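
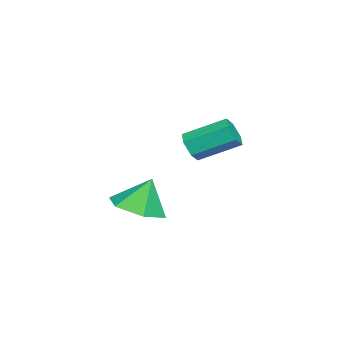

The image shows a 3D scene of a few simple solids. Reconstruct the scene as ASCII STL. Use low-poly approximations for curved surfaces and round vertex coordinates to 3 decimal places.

solid 
facet normal 0.164 -0.328 -0.930
outer loop
vertex 4.757 -4.419 -1.108
vertex 3.973 -3.936 -1.416
vertex 4.841 -3.503 -1.416
endloop
endfacet
facet normal 0.727 0.158 0.669
outer loop
vertex 4.757 -4.419 -1.108
vertex 4.841 -3.503 -1.416
vertex 3.767 -3.524 -0.244
endloop
endfacet
facet normal 0.164 -0.328 -0.930
outer loop
vertex 4.841 -3.503 -1.416
vertex 3.973 -3.936 -1.416
vertex 4.058 -3.02 -1.724
endloop
endfacet
facet normal 0.381 0.850 0.364
outer loop
vertex 4.841 -3.503 -1.416
vertex 4.058 -3.02 -1.724
vertex 3.767 -3.524 -0.244
endloop
endfacet
facet normal 0.164 -0.328 -0.930
outer loop
vertex 4.058 -3.02 -1.724
vertex 3.973 -3.936 -1.416
vertex 3.19 -3.454 -1.724
endloop
endfacet
facet normal -0.437 0.874 0.212
outer loop
vertex 4.058 -3.02 -1.724
vertex 3.19 -3.454 -1.724
vertex 3.767 -3.524 -0.244
endloop
endfacet
facet normal 0.165 -0.327 -0.931
outer loop
vertex 3.19 -3.454 -1.724
vertex 3.973 -3.936 -1.416
vertex 3.106 -4.37 -1.417
endloop
endfacet
facet normal -0.909 0.205 0.364
outer loop
vertex 3.19 -3.454 -1.724
vertex 3.106 -4.37 -1.417
vertex 3.767 -3.524 -0.244
endloop
endfacet
facet normal 0.165 -0.327 -0.931
outer loop
vertex 3.106 -4.37 -1.417
vertex 3.973 -3.936 -1.416
vertex 3.889 -4.852 -1.109
endloop
endfacet
facet normal -0.563 -0.487 0.668
outer loop
vertex 3.106 -4.37 -1.417
vertex 3.889 -4.852 -1.109
vertex 3.767 -3.524 -0.244
endloop
endfacet
facet normal 0.164 -0.327 -0.931
outer loop
vertex 3.889 -4.852 -1.109
vertex 3.973 -3.936 -1.416
vertex 4.757 -4.419 -1.108
endloop
endfacet
facet normal 0.254 -0.511 0.821
outer loop
vertex 3.889 -4.852 -1.109
vertex 4.757 -4.419 -1.108
vertex 3.767 -3.524 -0.244
endloop
endfacet
facet normal 0.151 -0.881 -0.449
outer loop
vertex 0.864 -3.262 0.366
vertex 0.4 -3.155 0.001
vertex 0.952 -2.98 -0.157
endloop
endfacet
facet normal 0.978 0.065 0.199
outer loop
vertex 0.864 -3.262 0.366
vertex 0.952 -2.98 -0.157
vertex 0.624 -1.853 1.084
endloop
endfacet
facet normal 0.978 0.065 0.200
outer loop
vertex 0.624 -1.853 1.084
vertex 0.952 -2.98 -0.157
vertex 0.712 -1.571 0.562
endloop
endfacet
facet normal -0.149 0.880 0.450
outer loop
vertex 0.624 -1.853 1.084
vertex 0.712 -1.571 0.562
vertex 0.16 -1.745 0.719
endloop
endfacet
facet normal 0.151 -0.881 -0.449
outer loop
vertex 0.952 -2.98 -0.157
vertex 0.4 -3.155 0.001
vertex 0.488 -2.873 -0.522
endloop
endfacet
facet normal 0.616 0.439 -0.654
outer loop
vertex 0.952 -2.98 -0.157
vertex 0.488 -2.873 -0.522
vertex 0.712 -1.571 0.562
endloop
endfacet
facet normal 0.616 0.439 -0.654
outer loop
vertex 0.712 -1.571 0.562
vertex 0.488 -2.873 -0.522
vertex 0.248 -1.464 0.197
endloop
endfacet
facet normal -0.150 0.881 0.449
outer loop
vertex 0.712 -1.571 0.562
vertex 0.248 -1.464 0.197
vertex 0.16 -1.745 0.719
endloop
endfacet
facet normal 0.149 -0.881 -0.450
outer loop
vertex 0.488 -2.873 -0.522
vertex 0.4 -3.155 0.001
vertex -0.064 -3.047 -0.364
endloop
endfacet
facet normal -0.362 0.374 -0.854
outer loop
vertex 0.488 -2.873 -0.522
vertex -0.064 -3.047 -0.364
vertex 0.248 -1.464 0.197
endloop
endfacet
facet normal -0.361 0.374 -0.854
outer loop
vertex 0.248 -1.464 0.197
vertex -0.064 -3.047 -0.364
vertex -0.304 -1.638 0.354
endloop
endfacet
facet normal -0.150 0.881 0.449
outer loop
vertex 0.248 -1.464 0.197
vertex -0.304 -1.638 0.354
vertex 0.16 -1.745 0.719
endloop
endfacet
facet normal 0.149 -0.880 -0.450
outer loop
vertex -0.064 -3.047 -0.364
vertex 0.4 -3.155 0.001
vertex -0.152 -3.329 0.158
endloop
endfacet
facet normal -0.978 -0.065 -0.200
outer loop
vertex -0.064 -3.047 -0.364
vertex -0.152 -3.329 0.158
vertex -0.304 -1.638 0.354
endloop
endfacet
facet normal -0.978 -0.065 -0.199
outer loop
vertex -0.304 -1.638 0.354
vertex -0.152 -3.329 0.158
vertex -0.392 -1.92 0.877
endloop
endfacet
facet normal -0.151 0.881 0.449
outer loop
vertex -0.304 -1.638 0.354
vertex -0.392 -1.92 0.877
vertex 0.16 -1.745 0.719
endloop
endfacet
facet normal 0.150 -0.881 -0.449
outer loop
vertex -0.152 -3.329 0.158
vertex 0.4 -3.155 0.001
vertex 0.312 -3.436 0.523
endloop
endfacet
facet normal -0.616 -0.439 0.654
outer loop
vertex -0.152 -3.329 0.158
vertex 0.312 -3.436 0.523
vertex -0.392 -1.92 0.877
endloop
endfacet
facet normal -0.616 -0.439 0.654
outer loop
vertex -0.392 -1.92 0.877
vertex 0.312 -3.436 0.523
vertex 0.072 -2.027 1.242
endloop
endfacet
facet normal -0.151 0.881 0.449
outer loop
vertex -0.392 -1.92 0.877
vertex 0.072 -2.027 1.242
vertex 0.16 -1.745 0.719
endloop
endfacet
facet normal 0.150 -0.881 -0.449
outer loop
vertex 0.312 -3.436 0.523
vertex 0.4 -3.155 0.001
vertex 0.864 -3.262 0.366
endloop
endfacet
facet normal 0.361 -0.374 0.854
outer loop
vertex 0.312 -3.436 0.523
vertex 0.864 -3.262 0.366
vertex 0.072 -2.027 1.242
endloop
endfacet
facet normal 0.362 -0.373 0.854
outer loop
vertex 0.072 -2.027 1.242
vertex 0.864 -3.262 0.366
vertex 0.624 -1.853 1.084
endloop
endfacet
facet normal -0.149 0.881 0.450
outer loop
vertex 0.072 -2.027 1.242
vertex 0.624 -1.853 1.084
vertex 0.16 -1.745 0.719
endloop
endfacet

endsolid


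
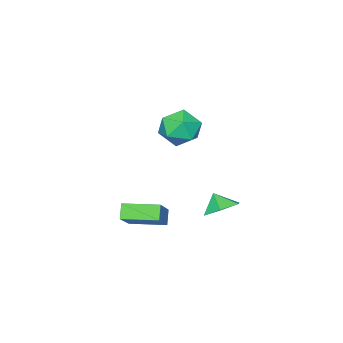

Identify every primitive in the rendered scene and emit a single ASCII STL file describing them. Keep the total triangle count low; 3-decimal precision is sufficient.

solid 
facet normal 0.086 0.604 -0.792
outer loop
vertex -1.852 0.731 -3.772
vertex -2.613 0.176 -4.278
vertex -2.878 1.014 -3.668
endloop
endfacet
facet normal 0.148 0.178 0.973
outer loop
vertex -1.852 0.731 -3.772
vertex -2.878 1.014 -3.668
vertex -2.707 -0.476 -3.422
endloop
endfacet
facet normal 0.087 0.604 -0.792
outer loop
vertex -2.878 1.014 -3.668
vertex -2.613 0.176 -4.278
vertex -3.64 0.459 -4.175
endloop
endfacet
facet normal -0.586 0.066 0.808
outer loop
vertex -2.878 1.014 -3.668
vertex -3.64 0.459 -4.175
vertex -2.707 -0.476 -3.422
endloop
endfacet
facet normal 0.087 0.603 -0.793
outer loop
vertex -3.64 0.459 -4.175
vertex -2.613 0.176 -4.278
vertex -3.375 -0.379 -4.784
endloop
endfacet
facet normal -0.789 -0.505 0.351
outer loop
vertex -3.64 0.459 -4.175
vertex -3.375 -0.379 -4.784
vertex -2.707 -0.476 -3.422
endloop
endfacet
facet normal 0.086 0.604 -0.792
outer loop
vertex -3.375 -0.379 -4.784
vertex -2.613 0.176 -4.278
vertex -2.348 -0.662 -4.888
endloop
endfacet
facet normal -0.260 -0.964 0.059
outer loop
vertex -3.375 -0.379 -4.784
vertex -2.348 -0.662 -4.888
vertex -2.707 -0.476 -3.422
endloop
endfacet
facet normal 0.087 0.604 -0.792
outer loop
vertex -2.348 -0.662 -4.888
vertex -2.613 0.176 -4.278
vertex -1.586 -0.107 -4.381
endloop
endfacet
facet normal 0.472 -0.853 0.224
outer loop
vertex -2.348 -0.662 -4.888
vertex -1.586 -0.107 -4.381
vertex -2.707 -0.476 -3.422
endloop
endfacet
facet normal 0.087 0.604 -0.793
outer loop
vertex -1.586 -0.107 -4.381
vertex -2.613 0.176 -4.278
vertex -1.852 0.731 -3.772
endloop
endfacet
facet normal 0.676 -0.281 0.682
outer loop
vertex -1.586 -0.107 -4.381
vertex -1.852 0.731 -3.772
vertex -2.707 -0.476 -3.422
endloop
endfacet
facet normal -0.888 0.448 -0.105
outer loop
vertex -0.978 -0.034 1.482
vertex -1.443 -0.766 2.295
vertex -0.962 0.266 2.632
endloop
endfacet
facet normal -0.356 0.906 -0.231
outer loop
vertex -0.978 -0.034 1.482
vertex -0.962 0.266 2.632
vertex -0.008 0.467 1.952
endloop
endfacet
facet normal 0.039 0.643 -0.765
outer loop
vertex -0.978 -0.034 1.482
vertex -0.008 0.467 1.952
vertex 0.1 -0.442 1.194
endloop
endfacet
facet normal -0.250 0.022 -0.968
outer loop
vertex -0.978 -0.034 1.482
vertex 0.1 -0.442 1.194
vertex -0.786 -1.204 1.406
endloop
endfacet
facet normal -0.823 -0.099 -0.560
outer loop
vertex -0.978 -0.034 1.482
vertex -0.786 -1.204 1.406
vertex -1.443 -0.766 2.295
endloop
endfacet
facet normal 0.054 0.934 0.352
outer loop
vertex -0.008 0.467 1.952
vertex -0.962 0.266 2.632
vertex 0.126 0.044 3.054
endloop
endfacet
facet normal -0.807 0.194 0.558
outer loop
vertex -0.962 0.266 2.632
vertex -1.443 -0.766 2.295
vertex -0.76 -0.718 3.266
endloop
endfacet
facet normal -0.702 -0.689 -0.179
outer loop
vertex -1.443 -0.766 2.295
vertex -0.786 -1.204 1.406
vertex -0.652 -1.627 2.508
endloop
endfacet
facet normal 0.225 -0.495 -0.839
outer loop
vertex -0.786 -1.204 1.406
vertex 0.1 -0.442 1.194
vertex 0.302 -1.426 1.828
endloop
endfacet
facet normal 0.692 0.509 -0.512
outer loop
vertex 0.1 -0.442 1.194
vertex -0.008 0.467 1.952
vertex 0.783 -0.394 2.165
endloop
endfacet
facet normal 0.250 -0.022 0.968
outer loop
vertex 0.318 -1.126 2.978
vertex 0.126 0.044 3.054
vertex -0.76 -0.718 3.266
endloop
endfacet
facet normal -0.039 -0.643 0.765
outer loop
vertex 0.318 -1.126 2.978
vertex -0.76 -0.718 3.266
vertex -0.652 -1.627 2.508
endloop
endfacet
facet normal 0.356 -0.906 0.231
outer loop
vertex 0.318 -1.126 2.978
vertex -0.652 -1.627 2.508
vertex 0.302 -1.426 1.828
endloop
endfacet
facet normal 0.888 -0.448 0.105
outer loop
vertex 0.318 -1.126 2.978
vertex 0.302 -1.426 1.828
vertex 0.783 -0.394 2.165
endloop
endfacet
facet normal 0.823 0.099 0.560
outer loop
vertex 0.318 -1.126 2.978
vertex 0.783 -0.394 2.165
vertex 0.126 0.044 3.054
endloop
endfacet
facet normal -0.225 0.495 0.839
outer loop
vertex -0.76 -0.718 3.266
vertex 0.126 0.044 3.054
vertex -0.962 0.266 2.632
endloop
endfacet
facet normal -0.692 -0.509 0.512
outer loop
vertex -0.652 -1.627 2.508
vertex -0.76 -0.718 3.266
vertex -1.443 -0.766 2.295
endloop
endfacet
facet normal -0.054 -0.934 -0.352
outer loop
vertex 0.302 -1.426 1.828
vertex -0.652 -1.627 2.508
vertex -0.786 -1.204 1.406
endloop
endfacet
facet normal 0.807 -0.194 -0.558
outer loop
vertex 0.783 -0.394 2.165
vertex 0.302 -1.426 1.828
vertex 0.1 -0.442 1.194
endloop
endfacet
facet normal 0.702 0.689 0.179
outer loop
vertex 0.126 0.044 3.054
vertex 0.783 -0.394 2.165
vertex -0.008 0.467 1.952
endloop
endfacet
facet normal -0.518 -0.377 0.768
outer loop
vertex 1.922 -2.38 -2.816
vertex 0.902 -0.735 -2.697
vertex 0.466 -3.184 -4.194
endloop
endfacet
facet normal 0.527 -0.848 -0.062
outer loop
vertex 0.958 -2.825 -4.923
vertex 1.922 -2.38 -2.816
vertex 0.466 -3.184 -4.194
endloop
endfacet
facet normal -0.518 -0.377 0.768
outer loop
vertex 0.466 -3.184 -4.194
vertex 0.902 -0.735 -2.697
vertex -0.555 -1.538 -4.075
endloop
endfacet
facet normal -0.674 -0.372 -0.638
outer loop
vertex -0.555 -1.538 -4.075
vertex 0.958 -2.825 -4.923
vertex 0.466 -3.184 -4.194
endloop
endfacet
facet normal 0.674 0.372 0.638
outer loop
vertex 1.922 -2.38 -2.816
vertex 1.394 -0.376 -3.426
vertex 0.902 -0.735 -2.697
endloop
endfacet
facet normal 0.526 -0.849 -0.061
outer loop
vertex 2.415 -2.022 -3.545
vertex 1.922 -2.38 -2.816
vertex 0.958 -2.825 -4.923
endloop
endfacet
facet normal 0.674 0.372 0.638
outer loop
vertex 2.415 -2.022 -3.545
vertex 1.394 -0.376 -3.426
vertex 1.922 -2.38 -2.816
endloop
endfacet
facet normal -0.526 0.848 0.062
outer loop
vertex 0.902 -0.735 -2.697
vertex 1.394 -0.376 -3.426
vertex -0.555 -1.538 -4.075
endloop
endfacet
facet normal -0.674 -0.372 -0.638
outer loop
vertex -0.062 -1.18 -4.804
vertex 0.958 -2.825 -4.923
vertex -0.555 -1.538 -4.075
endloop
endfacet
facet normal -0.526 0.848 0.061
outer loop
vertex -0.555 -1.538 -4.075
vertex 1.394 -0.376 -3.426
vertex -0.062 -1.18 -4.804
endloop
endfacet
facet normal 0.518 0.377 -0.768
outer loop
vertex -0.062 -1.18 -4.804
vertex 2.415 -2.022 -3.545
vertex 0.958 -2.825 -4.923
endloop
endfacet
facet normal 0.518 0.377 -0.768
outer loop
vertex 1.394 -0.376 -3.426
vertex 2.415 -2.022 -3.545
vertex -0.062 -1.18 -4.804
endloop
endfacet

endsolid


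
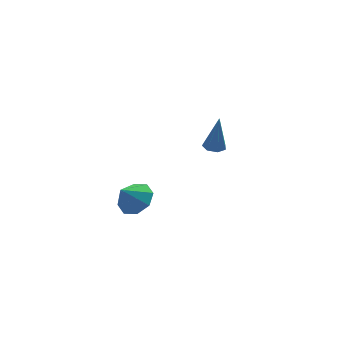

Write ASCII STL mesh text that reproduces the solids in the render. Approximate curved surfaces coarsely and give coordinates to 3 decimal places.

solid 
facet normal -0.114 0.010 -0.993
outer loop
vertex 4.053 3.224 -1.538
vertex 3.477 3.111 -1.473
vertex 3.749 3.634 -1.499
endloop
endfacet
facet normal 0.799 0.575 0.176
outer loop
vertex 4.053 3.224 -1.538
vertex 3.749 3.634 -1.499
vertex 3.703 3.089 0.493
endloop
endfacet
facet normal -0.115 0.010 -0.993
outer loop
vertex 3.749 3.634 -1.499
vertex 3.477 3.111 -1.473
vertex 3.24 3.65 -1.44
endloop
endfacet
facet normal 0.061 0.962 0.265
outer loop
vertex 3.749 3.634 -1.499
vertex 3.24 3.65 -1.44
vertex 3.703 3.089 0.493
endloop
endfacet
facet normal -0.113 0.011 -0.994
outer loop
vertex 3.24 3.65 -1.44
vertex 3.477 3.111 -1.473
vertex 2.91 3.26 -1.407
endloop
endfacet
facet normal -0.701 0.622 0.349
outer loop
vertex 3.24 3.65 -1.44
vertex 2.91 3.26 -1.407
vertex 3.703 3.089 0.493
endloop
endfacet
facet normal -0.113 0.012 -0.994
outer loop
vertex 2.91 3.26 -1.407
vertex 3.477 3.111 -1.473
vertex 3.007 2.758 -1.424
endloop
endfacet
facet normal -0.912 -0.189 0.364
outer loop
vertex 2.91 3.26 -1.407
vertex 3.007 2.758 -1.424
vertex 3.703 3.089 0.493
endloop
endfacet
facet normal -0.113 0.012 -0.994
outer loop
vertex 3.007 2.758 -1.424
vertex 3.477 3.111 -1.473
vertex 3.458 2.521 -1.478
endloop
endfacet
facet normal -0.416 -0.859 0.299
outer loop
vertex 3.007 2.758 -1.424
vertex 3.458 2.521 -1.478
vertex 3.703 3.089 0.493
endloop
endfacet
facet normal -0.114 0.012 -0.993
outer loop
vertex 3.458 2.521 -1.478
vertex 3.477 3.111 -1.473
vertex 3.923 2.729 -1.529
endloop
endfacet
facet normal 0.418 -0.885 0.203
outer loop
vertex 3.458 2.521 -1.478
vertex 3.923 2.729 -1.529
vertex 3.703 3.089 0.493
endloop
endfacet
facet normal -0.114 0.012 -0.993
outer loop
vertex 3.923 2.729 -1.529
vertex 3.477 3.111 -1.473
vertex 4.053 3.224 -1.538
endloop
endfacet
facet normal 0.957 -0.249 0.148
outer loop
vertex 3.923 2.729 -1.529
vertex 4.053 3.224 -1.538
vertex 3.703 3.089 0.493
endloop
endfacet
facet normal 0.598 0.207 -0.775
outer loop
vertex -1.317 -3.437 0.932
vertex -2.039 -3.115 0.461
vertex -1.42 -2.749 1.036
endloop
endfacet
facet normal 0.302 -0.098 0.948
outer loop
vertex -1.317 -3.437 0.932
vertex -1.42 -2.749 1.036
vertex -2.761 -3.365 1.399
endloop
endfacet
facet normal 0.598 0.207 -0.775
outer loop
vertex -1.42 -2.749 1.036
vertex -2.039 -3.115 0.461
vertex -1.886 -2.275 0.803
endloop
endfacet
facet normal 0.027 0.463 0.886
outer loop
vertex -1.42 -2.749 1.036
vertex -1.886 -2.275 0.803
vertex -2.761 -3.365 1.399
endloop
endfacet
facet normal 0.598 0.207 -0.775
outer loop
vertex -1.886 -2.275 0.803
vertex -2.039 -3.115 0.461
vertex -2.441 -2.293 0.37
endloop
endfacet
facet normal -0.464 0.682 0.566
outer loop
vertex -1.886 -2.275 0.803
vertex -2.441 -2.293 0.37
vertex -2.761 -3.365 1.399
endloop
endfacet
facet normal 0.597 0.206 -0.775
outer loop
vertex -2.441 -2.293 0.37
vertex -2.039 -3.115 0.461
vertex -2.76 -2.793 -0.009
endloop
endfacet
facet normal -0.885 0.432 0.175
outer loop
vertex -2.441 -2.293 0.37
vertex -2.76 -2.793 -0.009
vertex -2.761 -3.365 1.399
endloop
endfacet
facet normal 0.597 0.207 -0.775
outer loop
vertex -2.76 -2.793 -0.009
vertex -2.039 -3.115 0.461
vertex -2.657 -3.481 -0.113
endloop
endfacet
facet normal -0.989 -0.139 -0.057
outer loop
vertex -2.76 -2.793 -0.009
vertex -2.657 -3.481 -0.113
vertex -2.761 -3.365 1.399
endloop
endfacet
facet normal 0.597 0.206 -0.775
outer loop
vertex -2.657 -3.481 -0.113
vertex -2.039 -3.115 0.461
vertex -2.191 -3.955 0.12
endloop
endfacet
facet normal -0.714 -0.700 0.005
outer loop
vertex -2.657 -3.481 -0.113
vertex -2.191 -3.955 0.12
vertex -2.761 -3.365 1.399
endloop
endfacet
facet normal 0.597 0.207 -0.775
outer loop
vertex -2.191 -3.955 0.12
vertex -2.039 -3.115 0.461
vertex -1.636 -3.937 0.552
endloop
endfacet
facet normal -0.223 -0.919 0.325
outer loop
vertex -2.191 -3.955 0.12
vertex -1.636 -3.937 0.552
vertex -2.761 -3.365 1.399
endloop
endfacet
facet normal 0.598 0.207 -0.774
outer loop
vertex -1.636 -3.937 0.552
vertex -2.039 -3.115 0.461
vertex -1.317 -3.437 0.932
endloop
endfacet
facet normal 0.198 -0.670 0.715
outer loop
vertex -1.636 -3.937 0.552
vertex -1.317 -3.437 0.932
vertex -2.761 -3.365 1.399
endloop
endfacet

endsolid


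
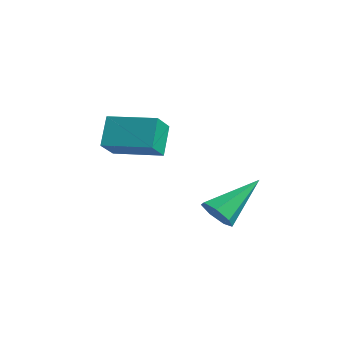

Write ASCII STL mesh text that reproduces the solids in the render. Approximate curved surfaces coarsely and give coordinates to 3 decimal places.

solid 
facet normal -0.048 -0.836 -0.546
outer loop
vertex 1.798 -2.123 -1.322
vertex 1.377 -1.76 -1.841
vertex 2.133 -1.826 -1.806
endloop
endfacet
facet normal 0.835 -0.050 0.547
outer loop
vertex 1.798 -2.123 -1.322
vertex 2.133 -1.826 -1.806
vertex 1.483 0.08 -0.639
endloop
endfacet
facet normal -0.048 -0.837 -0.546
outer loop
vertex 2.133 -1.826 -1.806
vertex 1.377 -1.76 -1.841
vertex 1.899 -1.48 -2.316
endloop
endfacet
facet normal 0.906 0.398 -0.146
outer loop
vertex 2.133 -1.826 -1.806
vertex 1.899 -1.48 -2.316
vertex 1.483 0.08 -0.639
endloop
endfacet
facet normal -0.049 -0.836 -0.547
outer loop
vertex 1.899 -1.48 -2.316
vertex 1.377 -1.76 -1.841
vertex 1.272 -1.344 -2.468
endloop
endfacet
facet normal 0.306 0.734 -0.607
outer loop
vertex 1.899 -1.48 -2.316
vertex 1.272 -1.344 -2.468
vertex 1.483 0.08 -0.639
endloop
endfacet
facet normal -0.048 -0.836 -0.547
outer loop
vertex 1.272 -1.344 -2.468
vertex 1.377 -1.76 -1.841
vertex 0.724 -1.522 -2.148
endloop
endfacet
facet normal -0.514 0.704 -0.489
outer loop
vertex 1.272 -1.344 -2.468
vertex 0.724 -1.522 -2.148
vertex 1.483 0.08 -0.639
endloop
endfacet
facet normal -0.048 -0.836 -0.546
outer loop
vertex 0.724 -1.522 -2.148
vertex 1.377 -1.76 -1.841
vertex 0.667 -1.879 -1.596
endloop
endfacet
facet normal -0.936 0.332 0.118
outer loop
vertex 0.724 -1.522 -2.148
vertex 0.667 -1.879 -1.596
vertex 1.483 0.08 -0.639
endloop
endfacet
facet normal -0.048 -0.836 -0.546
outer loop
vertex 0.667 -1.879 -1.596
vertex 1.377 -1.76 -1.841
vertex 1.145 -2.146 -1.229
endloop
endfacet
facet normal -0.642 -0.104 0.760
outer loop
vertex 0.667 -1.879 -1.596
vertex 1.145 -2.146 -1.229
vertex 1.483 0.08 -0.639
endloop
endfacet
facet normal -0.048 -0.836 -0.546
outer loop
vertex 1.145 -2.146 -1.229
vertex 1.377 -1.76 -1.841
vertex 1.798 -2.123 -1.322
endloop
endfacet
facet normal 0.145 -0.274 0.951
outer loop
vertex 1.145 -2.146 -1.229
vertex 1.798 -2.123 -1.322
vertex 1.483 0.08 -0.639
endloop
endfacet
facet normal -0.398 0.488 0.777
outer loop
vertex -3.316 -3.016 1.686
vertex -1.681 -1.969 1.865
vertex -3.796 -2.128 0.882
endloop
endfacet
facet normal -0.839 -0.537 -0.092
outer loop
vertex -3.239 -2.811 -0.205
vertex -3.316 -3.016 1.686
vertex -3.796 -2.128 0.882
endloop
endfacet
facet normal -0.398 0.488 0.777
outer loop
vertex -3.796 -2.128 0.882
vertex -1.681 -1.969 1.865
vertex -2.161 -1.081 1.062
endloop
endfacet
facet normal -0.372 0.688 -0.623
outer loop
vertex -2.161 -1.081 1.062
vertex -3.239 -2.811 -0.205
vertex -3.796 -2.128 0.882
endloop
endfacet
facet normal 0.372 -0.688 0.623
outer loop
vertex -3.316 -3.016 1.686
vertex -1.124 -2.652 0.778
vertex -1.681 -1.969 1.865
endloop
endfacet
facet normal -0.839 -0.537 -0.092
outer loop
vertex -2.759 -3.699 0.598
vertex -3.316 -3.016 1.686
vertex -3.239 -2.811 -0.205
endloop
endfacet
facet normal 0.372 -0.688 0.623
outer loop
vertex -2.759 -3.699 0.598
vertex -1.124 -2.652 0.778
vertex -3.316 -3.016 1.686
endloop
endfacet
facet normal 0.839 0.537 0.092
outer loop
vertex -1.681 -1.969 1.865
vertex -1.124 -2.652 0.778
vertex -2.161 -1.081 1.062
endloop
endfacet
facet normal -0.372 0.688 -0.623
outer loop
vertex -1.604 -1.764 -0.026
vertex -3.239 -2.811 -0.205
vertex -2.161 -1.081 1.062
endloop
endfacet
facet normal 0.839 0.537 0.092
outer loop
vertex -2.161 -1.081 1.062
vertex -1.124 -2.652 0.778
vertex -1.604 -1.764 -0.026
endloop
endfacet
facet normal 0.398 -0.488 -0.777
outer loop
vertex -1.604 -1.764 -0.026
vertex -2.759 -3.699 0.598
vertex -3.239 -2.811 -0.205
endloop
endfacet
facet normal 0.398 -0.488 -0.777
outer loop
vertex -1.124 -2.652 0.778
vertex -2.759 -3.699 0.598
vertex -1.604 -1.764 -0.026
endloop
endfacet

endsolid


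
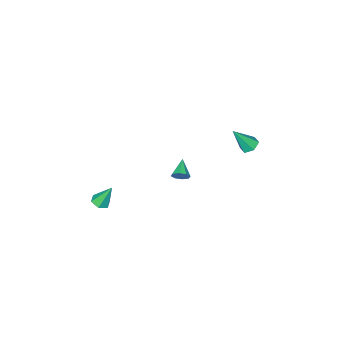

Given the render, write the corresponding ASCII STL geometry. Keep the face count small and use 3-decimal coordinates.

solid 
facet normal 0.279 -0.346 -0.896
outer loop
vertex 4.461 -0.543 -0.61
vertex 3.999 -0.91 -0.612
vertex 3.946 -0.368 -0.838
endloop
endfacet
facet normal 0.289 0.954 0.080
outer loop
vertex 4.461 -0.543 -0.61
vertex 3.946 -0.368 -0.838
vertex 3.581 -0.39 0.732
endloop
endfacet
facet normal 0.279 -0.346 -0.896
outer loop
vertex 3.946 -0.368 -0.838
vertex 3.999 -0.91 -0.612
vertex 3.484 -0.735 -0.84
endloop
endfacet
facet normal -0.616 0.776 -0.132
outer loop
vertex 3.946 -0.368 -0.838
vertex 3.484 -0.735 -0.84
vertex 3.581 -0.39 0.732
endloop
endfacet
facet normal 0.278 -0.347 -0.895
outer loop
vertex 3.484 -0.735 -0.84
vertex 3.999 -0.91 -0.612
vertex 3.538 -1.277 -0.613
endloop
endfacet
facet normal -0.995 -0.067 0.076
outer loop
vertex 3.484 -0.735 -0.84
vertex 3.538 -1.277 -0.613
vertex 3.581 -0.39 0.732
endloop
endfacet
facet normal 0.278 -0.347 -0.895
outer loop
vertex 3.538 -1.277 -0.613
vertex 3.999 -0.91 -0.612
vertex 4.053 -1.452 -0.385
endloop
endfacet
facet normal -0.468 -0.731 0.497
outer loop
vertex 3.538 -1.277 -0.613
vertex 4.053 -1.452 -0.385
vertex 3.581 -0.39 0.732
endloop
endfacet
facet normal 0.278 -0.347 -0.895
outer loop
vertex 4.053 -1.452 -0.385
vertex 3.999 -0.91 -0.612
vertex 4.514 -1.085 -0.384
endloop
endfacet
facet normal 0.438 -0.552 0.710
outer loop
vertex 4.053 -1.452 -0.385
vertex 4.514 -1.085 -0.384
vertex 3.581 -0.39 0.732
endloop
endfacet
facet normal 0.279 -0.346 -0.896
outer loop
vertex 4.514 -1.085 -0.384
vertex 3.999 -0.91 -0.612
vertex 4.461 -0.543 -0.61
endloop
endfacet
facet normal 0.815 0.289 0.502
outer loop
vertex 4.514 -1.085 -0.384
vertex 4.461 -0.543 -0.61
vertex 3.581 -0.39 0.732
endloop
endfacet
facet normal -0.486 0.304 -0.820
outer loop
vertex -3.944 1.988 1.177
vertex -4.259 2.412 1.521
vertex -3.711 2.568 1.254
endloop
endfacet
facet normal 0.902 -0.324 -0.286
outer loop
vertex -3.944 1.988 1.177
vertex -3.711 2.568 1.254
vertex -3.421 1.888 2.939
endloop
endfacet
facet normal -0.486 0.303 -0.820
outer loop
vertex -3.711 2.568 1.254
vertex -4.259 2.412 1.521
vertex -4.026 2.992 1.597
endloop
endfacet
facet normal 0.830 0.552 0.080
outer loop
vertex -3.711 2.568 1.254
vertex -4.026 2.992 1.597
vertex -3.421 1.888 2.939
endloop
endfacet
facet normal -0.485 0.302 -0.821
outer loop
vertex -4.026 2.992 1.597
vertex -4.259 2.412 1.521
vertex -4.575 2.837 1.864
endloop
endfacet
facet normal 0.076 0.787 0.613
outer loop
vertex -4.026 2.992 1.597
vertex -4.575 2.837 1.864
vertex -3.421 1.888 2.939
endloop
endfacet
facet normal -0.483 0.303 -0.821
outer loop
vertex -4.575 2.837 1.864
vertex -4.259 2.412 1.521
vertex -4.808 2.257 1.787
endloop
endfacet
facet normal -0.610 0.142 0.780
outer loop
vertex -4.575 2.837 1.864
vertex -4.808 2.257 1.787
vertex -3.421 1.888 2.939
endloop
endfacet
facet normal -0.484 0.304 -0.821
outer loop
vertex -4.808 2.257 1.787
vertex -4.259 2.412 1.521
vertex -4.493 1.832 1.444
endloop
endfacet
facet normal -0.539 -0.734 0.414
outer loop
vertex -4.808 2.257 1.787
vertex -4.493 1.832 1.444
vertex -3.421 1.888 2.939
endloop
endfacet
facet normal -0.485 0.305 -0.820
outer loop
vertex -4.493 1.832 1.444
vertex -4.259 2.412 1.521
vertex -3.944 1.988 1.177
endloop
endfacet
facet normal 0.217 -0.969 -0.119
outer loop
vertex -4.493 1.832 1.444
vertex -3.944 1.988 1.177
vertex -3.421 1.888 2.939
endloop
endfacet
facet normal 0.672 0.590 -0.448
outer loop
vertex -0.349 0.258 -0.114
vertex -0.757 0.493 -0.416
vertex -0.52 0.6 0.08
endloop
endfacet
facet normal 0.316 -0.344 0.884
outer loop
vertex -0.349 0.258 -0.114
vertex -0.52 0.6 0.08
vertex -1.583 -0.233 0.136
endloop
endfacet
facet normal 0.671 0.590 -0.448
outer loop
vertex -0.52 0.6 0.08
vertex -0.757 0.493 -0.416
vertex -0.83 0.879 -0.017
endloop
endfacet
facet normal -0.114 0.211 0.971
outer loop
vertex -0.52 0.6 0.08
vertex -0.83 0.879 -0.017
vertex -1.583 -0.233 0.136
endloop
endfacet
facet normal 0.670 0.591 -0.449
outer loop
vertex -0.83 0.879 -0.017
vertex -0.757 0.493 -0.416
vertex -1.098 0.932 -0.347
endloop
endfacet
facet normal -0.628 0.506 0.591
outer loop
vertex -0.83 0.879 -0.017
vertex -1.098 0.932 -0.347
vertex -1.583 -0.233 0.136
endloop
endfacet
facet normal 0.671 0.591 -0.448
outer loop
vertex -1.098 0.932 -0.347
vertex -0.757 0.493 -0.416
vertex -1.166 0.728 -0.718
endloop
endfacet
facet normal -0.928 0.372 -0.034
outer loop
vertex -1.098 0.932 -0.347
vertex -1.166 0.728 -0.718
vertex -1.583 -0.233 0.136
endloop
endfacet
facet normal 0.671 0.590 -0.449
outer loop
vertex -1.166 0.728 -0.718
vertex -0.757 0.493 -0.416
vertex -0.995 0.386 -0.912
endloop
endfacet
facet normal -0.836 -0.114 -0.536
outer loop
vertex -1.166 0.728 -0.718
vertex -0.995 0.386 -0.912
vertex -1.583 -0.233 0.136
endloop
endfacet
facet normal 0.670 0.591 -0.449
outer loop
vertex -0.995 0.386 -0.912
vertex -0.757 0.493 -0.416
vertex -0.684 0.107 -0.815
endloop
endfacet
facet normal -0.406 -0.669 -0.623
outer loop
vertex -0.995 0.386 -0.912
vertex -0.684 0.107 -0.815
vertex -1.583 -0.233 0.136
endloop
endfacet
facet normal 0.672 0.590 -0.448
outer loop
vertex -0.684 0.107 -0.815
vertex -0.757 0.493 -0.416
vertex -0.417 0.054 -0.484
endloop
endfacet
facet normal 0.109 -0.964 -0.242
outer loop
vertex -0.684 0.107 -0.815
vertex -0.417 0.054 -0.484
vertex -1.583 -0.233 0.136
endloop
endfacet
facet normal 0.672 0.590 -0.449
outer loop
vertex -0.417 0.054 -0.484
vertex -0.757 0.493 -0.416
vertex -0.349 0.258 -0.114
endloop
endfacet
facet normal 0.407 -0.829 0.382
outer loop
vertex -0.417 0.054 -0.484
vertex -0.349 0.258 -0.114
vertex -1.583 -0.233 0.136
endloop
endfacet

endsolid


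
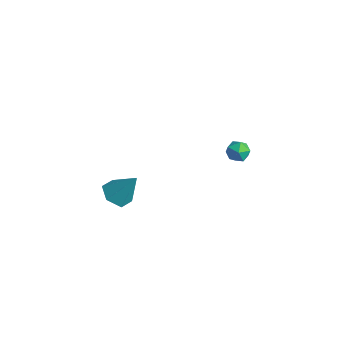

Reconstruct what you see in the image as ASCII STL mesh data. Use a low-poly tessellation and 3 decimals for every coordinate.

solid 
facet normal -0.558 -0.072 0.827
outer loop
vertex -1.994 3.551 -3.678
vertex -1.645 2.903 -3.499
vertex -1.367 3.563 -3.254
endloop
endfacet
facet normal -0.452 0.611 0.650
outer loop
vertex -1.994 3.551 -3.678
vertex -1.367 3.563 -3.254
vertex -1.464 4.076 -3.803
endloop
endfacet
facet normal -0.705 0.709 -0.011
outer loop
vertex -1.994 3.551 -3.678
vertex -1.464 4.076 -3.803
vertex -1.801 3.732 -4.387
endloop
endfacet
facet normal -0.967 0.087 -0.241
outer loop
vertex -1.994 3.551 -3.678
vertex -1.801 3.732 -4.387
vertex -1.913 3.007 -4.199
endloop
endfacet
facet normal -0.876 -0.395 0.277
outer loop
vertex -1.994 3.551 -3.678
vertex -1.913 3.007 -4.199
vertex -1.645 2.903 -3.499
endloop
endfacet
facet normal 0.252 0.729 0.637
outer loop
vertex -1.464 4.076 -3.803
vertex -1.367 3.563 -3.254
vertex -0.787 3.753 -3.701
endloop
endfacet
facet normal 0.080 -0.376 0.923
outer loop
vertex -1.367 3.563 -3.254
vertex -1.645 2.903 -3.499
vertex -0.899 3.028 -3.513
endloop
endfacet
facet normal -0.434 -0.900 0.033
outer loop
vertex -1.645 2.903 -3.499
vertex -1.913 3.007 -4.199
vertex -1.236 2.684 -4.097
endloop
endfacet
facet normal -0.581 -0.119 -0.805
outer loop
vertex -1.913 3.007 -4.199
vertex -1.801 3.732 -4.387
vertex -1.333 3.197 -4.646
endloop
endfacet
facet normal -0.157 0.888 -0.432
outer loop
vertex -1.801 3.732 -4.387
vertex -1.464 4.076 -3.803
vertex -1.055 3.857 -4.401
endloop
endfacet
facet normal 0.967 -0.087 0.241
outer loop
vertex -0.706 3.209 -4.222
vertex -0.787 3.753 -3.701
vertex -0.899 3.028 -3.513
endloop
endfacet
facet normal 0.705 -0.709 0.011
outer loop
vertex -0.706 3.209 -4.222
vertex -0.899 3.028 -3.513
vertex -1.236 2.684 -4.097
endloop
endfacet
facet normal 0.452 -0.611 -0.650
outer loop
vertex -0.706 3.209 -4.222
vertex -1.236 2.684 -4.097
vertex -1.333 3.197 -4.646
endloop
endfacet
facet normal 0.558 0.072 -0.827
outer loop
vertex -0.706 3.209 -4.222
vertex -1.333 3.197 -4.646
vertex -1.055 3.857 -4.401
endloop
endfacet
facet normal 0.876 0.395 -0.277
outer loop
vertex -0.706 3.209 -4.222
vertex -1.055 3.857 -4.401
vertex -0.787 3.753 -3.701
endloop
endfacet
facet normal 0.581 0.119 0.805
outer loop
vertex -0.899 3.028 -3.513
vertex -0.787 3.753 -3.701
vertex -1.367 3.563 -3.254
endloop
endfacet
facet normal 0.157 -0.888 0.432
outer loop
vertex -1.236 2.684 -4.097
vertex -0.899 3.028 -3.513
vertex -1.645 2.903 -3.499
endloop
endfacet
facet normal -0.252 -0.729 -0.637
outer loop
vertex -1.333 3.197 -4.646
vertex -1.236 2.684 -4.097
vertex -1.913 3.007 -4.199
endloop
endfacet
facet normal -0.080 0.376 -0.923
outer loop
vertex -1.055 3.857 -4.401
vertex -1.333 3.197 -4.646
vertex -1.801 3.732 -4.387
endloop
endfacet
facet normal 0.434 0.900 -0.033
outer loop
vertex -0.787 3.753 -3.701
vertex -1.055 3.857 -4.401
vertex -1.464 4.076 -3.803
endloop
endfacet
facet normal -0.425 -0.360 -0.831
outer loop
vertex -1.943 -3.344 -4.426
vertex -2.525 -3.864 -3.903
vertex -2.771 -2.992 -4.155
endloop
endfacet
facet normal 0.357 0.927 -0.112
outer loop
vertex -1.943 -3.344 -4.426
vertex -2.771 -2.992 -4.155
vertex -1.715 -3.176 -2.317
endloop
endfacet
facet normal -0.423 -0.360 -0.832
outer loop
vertex -2.771 -2.992 -4.155
vertex -2.525 -3.864 -3.903
vertex -3.354 -3.513 -3.633
endloop
endfacet
facet normal -0.442 0.832 0.337
outer loop
vertex -2.771 -2.992 -4.155
vertex -3.354 -3.513 -3.633
vertex -1.715 -3.176 -2.317
endloop
endfacet
facet normal -0.423 -0.361 -0.831
outer loop
vertex -3.354 -3.513 -3.633
vertex -2.525 -3.864 -3.903
vertex -3.108 -4.384 -3.38
endloop
endfacet
facet normal -0.631 0.047 0.774
outer loop
vertex -3.354 -3.513 -3.633
vertex -3.108 -4.384 -3.38
vertex -1.715 -3.176 -2.317
endloop
endfacet
facet normal -0.424 -0.360 -0.831
outer loop
vertex -3.108 -4.384 -3.38
vertex -2.525 -3.864 -3.903
vertex -2.279 -4.735 -3.651
endloop
endfacet
facet normal -0.023 -0.645 0.764
outer loop
vertex -3.108 -4.384 -3.38
vertex -2.279 -4.735 -3.651
vertex -1.715 -3.176 -2.317
endloop
endfacet
facet normal -0.424 -0.360 -0.831
outer loop
vertex -2.279 -4.735 -3.651
vertex -2.525 -3.864 -3.903
vertex -1.696 -4.215 -4.174
endloop
endfacet
facet normal 0.773 -0.550 0.316
outer loop
vertex -2.279 -4.735 -3.651
vertex -1.696 -4.215 -4.174
vertex -1.715 -3.176 -2.317
endloop
endfacet
facet normal -0.424 -0.361 -0.831
outer loop
vertex -1.696 -4.215 -4.174
vertex -2.525 -3.864 -3.903
vertex -1.943 -3.344 -4.426
endloop
endfacet
facet normal 0.964 0.238 -0.123
outer loop
vertex -1.696 -4.215 -4.174
vertex -1.943 -3.344 -4.426
vertex -1.715 -3.176 -2.317
endloop
endfacet

endsolid


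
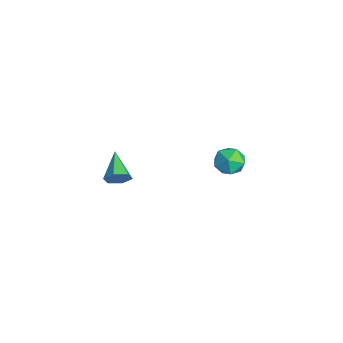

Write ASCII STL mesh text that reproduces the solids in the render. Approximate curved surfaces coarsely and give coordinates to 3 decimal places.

solid 
facet normal 0.907 -0.119 -0.403
outer loop
vertex 2.411 -2.35 3.957
vertex 2.239 -2.162 3.515
vertex 2.436 -1.849 3.866
endloop
endfacet
facet normal 0.083 0.174 0.981
outer loop
vertex 2.411 -2.35 3.957
vertex 2.436 -1.849 3.866
vertex 1.141 -2.018 4.005
endloop
endfacet
facet normal 0.907 -0.118 -0.404
outer loop
vertex 2.436 -1.849 3.866
vertex 2.239 -2.162 3.515
vertex 2.264 -1.66 3.425
endloop
endfacet
facet normal -0.073 0.906 0.417
outer loop
vertex 2.436 -1.849 3.866
vertex 2.264 -1.66 3.425
vertex 1.141 -2.018 4.005
endloop
endfacet
facet normal 0.906 -0.118 -0.406
outer loop
vertex 2.264 -1.66 3.425
vertex 2.239 -2.162 3.515
vertex 2.066 -1.973 3.074
endloop
endfacet
facet normal -0.467 0.774 -0.427
outer loop
vertex 2.264 -1.66 3.425
vertex 2.066 -1.973 3.074
vertex 1.141 -2.018 4.005
endloop
endfacet
facet normal 0.906 -0.118 -0.406
outer loop
vertex 2.066 -1.973 3.074
vertex 2.239 -2.162 3.515
vertex 2.041 -2.474 3.164
endloop
endfacet
facet normal -0.704 -0.091 -0.704
outer loop
vertex 2.066 -1.973 3.074
vertex 2.041 -2.474 3.164
vertex 1.141 -2.018 4.005
endloop
endfacet
facet normal 0.906 -0.120 -0.405
outer loop
vertex 2.041 -2.474 3.164
vertex 2.239 -2.162 3.515
vertex 2.213 -2.663 3.605
endloop
endfacet
facet normal -0.548 -0.825 -0.140
outer loop
vertex 2.041 -2.474 3.164
vertex 2.213 -2.663 3.605
vertex 1.141 -2.018 4.005
endloop
endfacet
facet normal 0.907 -0.120 -0.404
outer loop
vertex 2.213 -2.663 3.605
vertex 2.239 -2.162 3.515
vertex 2.411 -2.35 3.957
endloop
endfacet
facet normal -0.155 -0.693 0.704
outer loop
vertex 2.213 -2.663 3.605
vertex 2.411 -2.35 3.957
vertex 1.141 -2.018 4.005
endloop
endfacet
facet normal -0.584 0.020 0.812
outer loop
vertex -1.388 2.728 0.896
vertex -1.007 2.238 1.182
vertex -0.848 2.895 1.28
endloop
endfacet
facet normal -0.560 0.662 0.499
outer loop
vertex -1.388 2.728 0.896
vertex -0.848 2.895 1.28
vertex -0.97 3.231 0.698
endloop
endfacet
facet normal -0.790 0.589 -0.171
outer loop
vertex -1.388 2.728 0.896
vertex -0.97 3.231 0.698
vertex -1.206 2.782 0.24
endloop
endfacet
facet normal -0.957 -0.097 -0.274
outer loop
vertex -1.388 2.728 0.896
vertex -1.206 2.782 0.24
vertex -1.229 2.168 0.539
endloop
endfacet
facet normal -0.829 -0.449 0.335
outer loop
vertex -1.388 2.728 0.896
vertex -1.229 2.168 0.539
vertex -1.007 2.238 1.182
endloop
endfacet
facet normal 0.122 0.870 0.477
outer loop
vertex -0.97 3.231 0.698
vertex -0.848 2.895 1.28
vertex -0.331 3.052 0.861
endloop
endfacet
facet normal 0.084 -0.167 0.982
outer loop
vertex -0.848 2.895 1.28
vertex -1.007 2.238 1.182
vertex -0.354 2.438 1.16
endloop
endfacet
facet normal -0.313 -0.927 0.209
outer loop
vertex -1.007 2.238 1.182
vertex -1.229 2.168 0.539
vertex -0.59 1.989 0.702
endloop
endfacet
facet normal -0.520 -0.358 -0.776
outer loop
vertex -1.229 2.168 0.539
vertex -1.206 2.782 0.24
vertex -0.712 2.325 0.12
endloop
endfacet
facet normal -0.251 0.753 -0.609
outer loop
vertex -1.206 2.782 0.24
vertex -0.97 3.231 0.698
vertex -0.553 2.982 0.218
endloop
endfacet
facet normal 0.957 0.097 0.274
outer loop
vertex -0.172 2.492 0.504
vertex -0.331 3.052 0.861
vertex -0.354 2.438 1.16
endloop
endfacet
facet normal 0.790 -0.589 0.171
outer loop
vertex -0.172 2.492 0.504
vertex -0.354 2.438 1.16
vertex -0.59 1.989 0.702
endloop
endfacet
facet normal 0.560 -0.662 -0.499
outer loop
vertex -0.172 2.492 0.504
vertex -0.59 1.989 0.702
vertex -0.712 2.325 0.12
endloop
endfacet
facet normal 0.584 -0.020 -0.812
outer loop
vertex -0.172 2.492 0.504
vertex -0.712 2.325 0.12
vertex -0.553 2.982 0.218
endloop
endfacet
facet normal 0.829 0.449 -0.335
outer loop
vertex -0.172 2.492 0.504
vertex -0.553 2.982 0.218
vertex -0.331 3.052 0.861
endloop
endfacet
facet normal 0.520 0.358 0.776
outer loop
vertex -0.354 2.438 1.16
vertex -0.331 3.052 0.861
vertex -0.848 2.895 1.28
endloop
endfacet
facet normal 0.251 -0.753 0.609
outer loop
vertex -0.59 1.989 0.702
vertex -0.354 2.438 1.16
vertex -1.007 2.238 1.182
endloop
endfacet
facet normal -0.122 -0.870 -0.477
outer loop
vertex -0.712 2.325 0.12
vertex -0.59 1.989 0.702
vertex -1.229 2.168 0.539
endloop
endfacet
facet normal -0.084 0.167 -0.982
outer loop
vertex -0.553 2.982 0.218
vertex -0.712 2.325 0.12
vertex -1.206 2.782 0.24
endloop
endfacet
facet normal 0.313 0.927 -0.209
outer loop
vertex -0.331 3.052 0.861
vertex -0.553 2.982 0.218
vertex -0.97 3.231 0.698
endloop
endfacet

endsolid


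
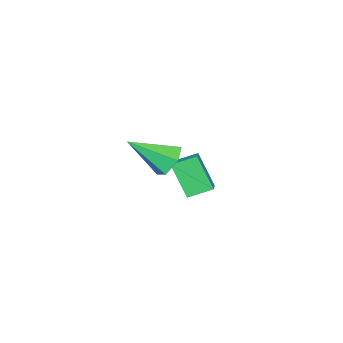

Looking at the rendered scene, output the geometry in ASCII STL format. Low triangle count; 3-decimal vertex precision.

solid 
facet normal -0.408 0.705 -0.580
outer loop
vertex 1.925 3.247 0.565
vertex 1.518 3.611 1.294
vertex 2.349 3.891 1.049
endloop
endfacet
facet normal 0.877 -0.291 -0.381
outer loop
vertex 1.925 3.247 0.565
vertex 2.349 3.891 1.049
vertex 2.402 2.089 2.546
endloop
endfacet
facet normal -0.408 0.704 -0.581
outer loop
vertex 2.349 3.891 1.049
vertex 1.518 3.611 1.294
vertex 1.942 4.255 1.777
endloop
endfacet
facet normal 0.887 0.310 0.341
outer loop
vertex 2.349 3.891 1.049
vertex 1.942 4.255 1.777
vertex 2.402 2.089 2.546
endloop
endfacet
facet normal -0.409 0.704 -0.580
outer loop
vertex 1.942 4.255 1.777
vertex 1.518 3.611 1.294
vertex 1.112 3.975 2.022
endloop
endfacet
facet normal 0.151 0.359 0.921
outer loop
vertex 1.942 4.255 1.777
vertex 1.112 3.975 2.022
vertex 2.402 2.089 2.546
endloop
endfacet
facet normal -0.409 0.704 -0.580
outer loop
vertex 1.112 3.975 2.022
vertex 1.518 3.611 1.294
vertex 0.688 3.331 1.539
endloop
endfacet
facet normal -0.597 -0.192 0.779
outer loop
vertex 1.112 3.975 2.022
vertex 0.688 3.331 1.539
vertex 2.402 2.089 2.546
endloop
endfacet
facet normal -0.409 0.705 -0.580
outer loop
vertex 0.688 3.331 1.539
vertex 1.518 3.611 1.294
vertex 1.094 2.967 0.81
endloop
endfacet
facet normal -0.608 -0.792 0.057
outer loop
vertex 0.688 3.331 1.539
vertex 1.094 2.967 0.81
vertex 2.402 2.089 2.546
endloop
endfacet
facet normal -0.408 0.705 -0.580
outer loop
vertex 1.094 2.967 0.81
vertex 1.518 3.611 1.294
vertex 1.925 3.247 0.565
endloop
endfacet
facet normal 0.129 -0.842 -0.523
outer loop
vertex 1.094 2.967 0.81
vertex 1.925 3.247 0.565
vertex 2.402 2.089 2.546
endloop
endfacet
facet normal -0.521 0.770 0.369
outer loop
vertex -4.733 1.758 -2.67
vertex -3.924 2.115 -2.273
vertex -4.373 2.805 -4.347
endloop
endfacet
facet normal -0.835 -0.369 -0.409
outer loop
vertex -3.696 1.805 -4.827
vertex -4.733 1.758 -2.67
vertex -4.373 2.805 -4.347
endloop
endfacet
facet normal -0.521 0.769 0.369
outer loop
vertex -4.373 2.805 -4.347
vertex -3.924 2.115 -2.273
vertex -3.564 3.163 -3.95
endloop
endfacet
facet normal 0.179 0.521 -0.834
outer loop
vertex -3.564 3.163 -3.95
vertex -3.696 1.805 -4.827
vertex -4.373 2.805 -4.347
endloop
endfacet
facet normal -0.179 -0.522 0.834
outer loop
vertex -4.733 1.758 -2.67
vertex -3.247 1.115 -2.753
vertex -3.924 2.115 -2.273
endloop
endfacet
facet normal -0.835 -0.368 -0.409
outer loop
vertex -4.056 0.757 -3.15
vertex -4.733 1.758 -2.67
vertex -3.696 1.805 -4.827
endloop
endfacet
facet normal -0.179 -0.521 0.835
outer loop
vertex -4.056 0.757 -3.15
vertex -3.247 1.115 -2.753
vertex -4.733 1.758 -2.67
endloop
endfacet
facet normal 0.835 0.368 0.409
outer loop
vertex -3.924 2.115 -2.273
vertex -3.247 1.115 -2.753
vertex -3.564 3.163 -3.95
endloop
endfacet
facet normal 0.179 0.521 -0.834
outer loop
vertex -2.887 2.162 -4.43
vertex -3.696 1.805 -4.827
vertex -3.564 3.163 -3.95
endloop
endfacet
facet normal 0.835 0.368 0.409
outer loop
vertex -3.564 3.163 -3.95
vertex -3.247 1.115 -2.753
vertex -2.887 2.162 -4.43
endloop
endfacet
facet normal 0.521 -0.770 -0.369
outer loop
vertex -2.887 2.162 -4.43
vertex -4.056 0.757 -3.15
vertex -3.696 1.805 -4.827
endloop
endfacet
facet normal 0.521 -0.770 -0.369
outer loop
vertex -3.247 1.115 -2.753
vertex -4.056 0.757 -3.15
vertex -2.887 2.162 -4.43
endloop
endfacet

endsolid


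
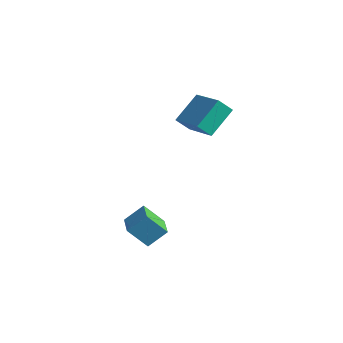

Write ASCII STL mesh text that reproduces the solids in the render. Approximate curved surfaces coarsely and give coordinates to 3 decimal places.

solid 
facet normal -0.895 0.279 -0.347
outer loop
vertex -0.574 4.239 1.872
vertex -0.218 4.658 1.291
vertex -0.604 3.056 1.0
endloop
endfacet
facet normal -0.444 -0.524 0.726
outer loop
vertex 0.918 2.582 1.589
vertex -0.574 4.239 1.872
vertex -0.604 3.056 1.0
endloop
endfacet
facet normal -0.896 0.279 -0.346
outer loop
vertex -0.604 3.056 1.0
vertex -0.218 4.658 1.291
vertex -0.249 3.475 0.419
endloop
endfacet
facet normal -0.021 -0.805 -0.593
outer loop
vertex -0.249 3.475 0.419
vertex 0.918 2.582 1.589
vertex -0.604 3.056 1.0
endloop
endfacet
facet normal 0.021 0.805 0.593
outer loop
vertex -0.574 4.239 1.872
vertex 1.304 4.184 1.88
vertex -0.218 4.658 1.291
endloop
endfacet
facet normal -0.444 -0.524 0.727
outer loop
vertex 0.949 3.765 2.461
vertex -0.574 4.239 1.872
vertex 0.918 2.582 1.589
endloop
endfacet
facet normal 0.021 0.805 0.593
outer loop
vertex 0.949 3.765 2.461
vertex 1.304 4.184 1.88
vertex -0.574 4.239 1.872
endloop
endfacet
facet normal 0.444 0.524 -0.727
outer loop
vertex -0.218 4.658 1.291
vertex 1.304 4.184 1.88
vertex -0.249 3.475 0.419
endloop
endfacet
facet normal -0.021 -0.805 -0.593
outer loop
vertex 1.274 3.001 1.008
vertex 0.918 2.582 1.589
vertex -0.249 3.475 0.419
endloop
endfacet
facet normal 0.444 0.524 -0.727
outer loop
vertex -0.249 3.475 0.419
vertex 1.304 4.184 1.88
vertex 1.274 3.001 1.008
endloop
endfacet
facet normal 0.895 -0.279 0.347
outer loop
vertex 1.274 3.001 1.008
vertex 0.949 3.765 2.461
vertex 0.918 2.582 1.589
endloop
endfacet
facet normal 0.896 -0.278 0.347
outer loop
vertex 1.304 4.184 1.88
vertex 0.949 3.765 2.461
vertex 1.274 3.001 1.008
endloop
endfacet
facet normal -0.533 -0.413 0.738
outer loop
vertex 1.632 -1.0 -1.164
vertex 0.857 -0.331 -1.35
vertex 1.235 -1.639 -1.808
endloop
endfacet
facet normal 0.745 -0.643 0.179
outer loop
vertex 1.843 -1.169 -2.65
vertex 1.632 -1.0 -1.164
vertex 1.235 -1.639 -1.808
endloop
endfacet
facet normal -0.533 -0.413 0.738
outer loop
vertex 1.235 -1.639 -1.808
vertex 0.857 -0.331 -1.35
vertex 0.46 -0.97 -1.994
endloop
endfacet
facet normal -0.401 -0.645 -0.650
outer loop
vertex 0.46 -0.97 -1.994
vertex 1.843 -1.169 -2.65
vertex 1.235 -1.639 -1.808
endloop
endfacet
facet normal 0.401 0.645 0.650
outer loop
vertex 1.632 -1.0 -1.164
vertex 1.465 0.139 -2.192
vertex 0.857 -0.331 -1.35
endloop
endfacet
facet normal 0.745 -0.643 0.179
outer loop
vertex 2.24 -0.53 -2.006
vertex 1.632 -1.0 -1.164
vertex 1.843 -1.169 -2.65
endloop
endfacet
facet normal 0.401 0.645 0.650
outer loop
vertex 2.24 -0.53 -2.006
vertex 1.465 0.139 -2.192
vertex 1.632 -1.0 -1.164
endloop
endfacet
facet normal -0.745 0.643 -0.179
outer loop
vertex 0.857 -0.331 -1.35
vertex 1.465 0.139 -2.192
vertex 0.46 -0.97 -1.994
endloop
endfacet
facet normal -0.401 -0.645 -0.650
outer loop
vertex 1.068 -0.5 -2.836
vertex 1.843 -1.169 -2.65
vertex 0.46 -0.97 -1.994
endloop
endfacet
facet normal -0.745 0.643 -0.179
outer loop
vertex 0.46 -0.97 -1.994
vertex 1.465 0.139 -2.192
vertex 1.068 -0.5 -2.836
endloop
endfacet
facet normal 0.533 0.413 -0.738
outer loop
vertex 1.068 -0.5 -2.836
vertex 2.24 -0.53 -2.006
vertex 1.843 -1.169 -2.65
endloop
endfacet
facet normal 0.533 0.413 -0.738
outer loop
vertex 1.465 0.139 -2.192
vertex 2.24 -0.53 -2.006
vertex 1.068 -0.5 -2.836
endloop
endfacet

endsolid


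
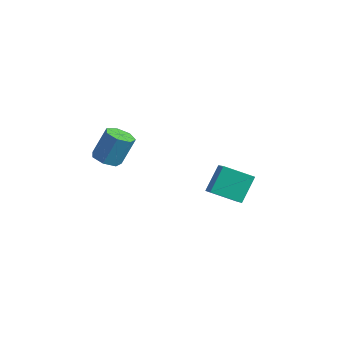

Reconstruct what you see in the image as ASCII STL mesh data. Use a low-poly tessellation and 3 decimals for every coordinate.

solid 
facet normal -0.161 -0.398 -0.903
outer loop
vertex -3.135 -2.736 2.223
vertex -3.776 -3.414 2.636
vertex -3.983 -2.487 2.264
endloop
endfacet
facet normal 0.236 0.873 -0.427
outer loop
vertex -3.135 -2.736 2.223
vertex -3.983 -2.487 2.264
vertex -2.783 -1.869 4.191
endloop
endfacet
facet normal 0.236 0.873 -0.427
outer loop
vertex -2.783 -1.869 4.191
vertex -3.983 -2.487 2.264
vertex -3.631 -1.619 4.233
endloop
endfacet
facet normal 0.162 0.398 0.903
outer loop
vertex -2.783 -1.869 4.191
vertex -3.631 -1.619 4.233
vertex -3.424 -2.546 4.604
endloop
endfacet
facet normal -0.161 -0.398 -0.903
outer loop
vertex -3.983 -2.487 2.264
vertex -3.776 -3.414 2.636
vertex -4.675 -2.935 2.585
endloop
endfacet
facet normal -0.602 0.765 -0.230
outer loop
vertex -3.983 -2.487 2.264
vertex -4.675 -2.935 2.585
vertex -3.631 -1.619 4.233
endloop
endfacet
facet normal -0.602 0.765 -0.229
outer loop
vertex -3.631 -1.619 4.233
vertex -4.675 -2.935 2.585
vertex -4.323 -2.068 4.554
endloop
endfacet
facet normal 0.161 0.398 0.903
outer loop
vertex -3.631 -1.619 4.233
vertex -4.323 -2.068 4.554
vertex -3.424 -2.546 4.604
endloop
endfacet
facet normal -0.161 -0.399 -0.903
outer loop
vertex -4.675 -2.935 2.585
vertex -3.776 -3.414 2.636
vertex -4.69 -3.744 2.945
endloop
endfacet
facet normal -0.987 0.081 0.141
outer loop
vertex -4.675 -2.935 2.585
vertex -4.69 -3.744 2.945
vertex -4.323 -2.068 4.554
endloop
endfacet
facet normal -0.987 0.081 0.141
outer loop
vertex -4.323 -2.068 4.554
vertex -4.69 -3.744 2.945
vertex -4.338 -2.876 4.913
endloop
endfacet
facet normal 0.162 0.398 0.903
outer loop
vertex -4.323 -2.068 4.554
vertex -4.338 -2.876 4.913
vertex -3.424 -2.546 4.604
endloop
endfacet
facet normal -0.162 -0.398 -0.903
outer loop
vertex -4.69 -3.744 2.945
vertex -3.776 -3.414 2.636
vertex -4.017 -4.304 3.071
endloop
endfacet
facet normal -0.628 -0.664 0.405
outer loop
vertex -4.69 -3.744 2.945
vertex -4.017 -4.304 3.071
vertex -4.338 -2.876 4.913
endloop
endfacet
facet normal -0.629 -0.663 0.405
outer loop
vertex -4.338 -2.876 4.913
vertex -4.017 -4.304 3.071
vertex -3.665 -3.437 5.04
endloop
endfacet
facet normal 0.162 0.398 0.903
outer loop
vertex -4.338 -2.876 4.913
vertex -3.665 -3.437 5.04
vertex -3.424 -2.546 4.604
endloop
endfacet
facet normal -0.161 -0.398 -0.903
outer loop
vertex -4.017 -4.304 3.071
vertex -3.776 -3.414 2.636
vertex -3.162 -4.194 2.87
endloop
endfacet
facet normal 0.203 -0.909 0.364
outer loop
vertex -4.017 -4.304 3.071
vertex -3.162 -4.194 2.87
vertex -3.665 -3.437 5.04
endloop
endfacet
facet normal 0.204 -0.909 0.364
outer loop
vertex -3.665 -3.437 5.04
vertex -3.162 -4.194 2.87
vertex -2.81 -3.326 4.838
endloop
endfacet
facet normal 0.162 0.398 0.903
outer loop
vertex -3.665 -3.437 5.04
vertex -2.81 -3.326 4.838
vertex -3.424 -2.546 4.604
endloop
endfacet
facet normal -0.162 -0.398 -0.903
outer loop
vertex -3.162 -4.194 2.87
vertex -3.776 -3.414 2.636
vertex -2.769 -3.496 2.492
endloop
endfacet
facet normal 0.882 -0.470 0.049
outer loop
vertex -3.162 -4.194 2.87
vertex -2.769 -3.496 2.492
vertex -2.81 -3.326 4.838
endloop
endfacet
facet normal 0.882 -0.469 0.049
outer loop
vertex -2.81 -3.326 4.838
vertex -2.769 -3.496 2.492
vertex -2.418 -2.628 4.461
endloop
endfacet
facet normal 0.161 0.398 0.903
outer loop
vertex -2.81 -3.326 4.838
vertex -2.418 -2.628 4.461
vertex -3.424 -2.546 4.604
endloop
endfacet
facet normal -0.162 -0.398 -0.903
outer loop
vertex -2.769 -3.496 2.492
vertex -3.776 -3.414 2.636
vertex -3.135 -2.736 2.223
endloop
endfacet
facet normal 0.896 0.324 -0.303
outer loop
vertex -2.769 -3.496 2.492
vertex -3.135 -2.736 2.223
vertex -2.418 -2.628 4.461
endloop
endfacet
facet normal 0.896 0.323 -0.303
outer loop
vertex -2.418 -2.628 4.461
vertex -3.135 -2.736 2.223
vertex -2.783 -1.869 4.191
endloop
endfacet
facet normal 0.161 0.399 0.903
outer loop
vertex -2.418 -2.628 4.461
vertex -2.783 -1.869 4.191
vertex -3.424 -2.546 4.604
endloop
endfacet
facet normal -0.692 -0.606 0.392
outer loop
vertex 4.037 -1.977 2.962
vertex 3.754 -0.656 4.503
vertex 2.614 -1.04 1.897
endloop
endfacet
facet normal 0.138 -0.645 -0.752
outer loop
vertex 4.026 0.196 1.097
vertex 4.037 -1.977 2.962
vertex 2.614 -1.04 1.897
endloop
endfacet
facet normal -0.692 -0.606 0.392
outer loop
vertex 2.614 -1.04 1.897
vertex 3.754 -0.656 4.503
vertex 2.33 0.281 3.438
endloop
endfacet
facet normal -0.708 0.466 -0.530
outer loop
vertex 2.33 0.281 3.438
vertex 4.026 0.196 1.097
vertex 2.614 -1.04 1.897
endloop
endfacet
facet normal 0.708 -0.466 0.530
outer loop
vertex 4.037 -1.977 2.962
vertex 5.166 0.58 3.703
vertex 3.754 -0.656 4.503
endloop
endfacet
facet normal 0.138 -0.645 -0.752
outer loop
vertex 5.45 -0.741 2.162
vertex 4.037 -1.977 2.962
vertex 4.026 0.196 1.097
endloop
endfacet
facet normal 0.708 -0.466 0.530
outer loop
vertex 5.45 -0.741 2.162
vertex 5.166 0.58 3.703
vertex 4.037 -1.977 2.962
endloop
endfacet
facet normal -0.138 0.645 0.752
outer loop
vertex 3.754 -0.656 4.503
vertex 5.166 0.58 3.703
vertex 2.33 0.281 3.438
endloop
endfacet
facet normal -0.708 0.467 -0.530
outer loop
vertex 3.743 1.517 2.638
vertex 4.026 0.196 1.097
vertex 2.33 0.281 3.438
endloop
endfacet
facet normal -0.138 0.645 0.752
outer loop
vertex 2.33 0.281 3.438
vertex 5.166 0.58 3.703
vertex 3.743 1.517 2.638
endloop
endfacet
facet normal 0.692 0.606 -0.392
outer loop
vertex 3.743 1.517 2.638
vertex 5.45 -0.741 2.162
vertex 4.026 0.196 1.097
endloop
endfacet
facet normal 0.692 0.606 -0.392
outer loop
vertex 5.166 0.58 3.703
vertex 5.45 -0.741 2.162
vertex 3.743 1.517 2.638
endloop
endfacet

endsolid


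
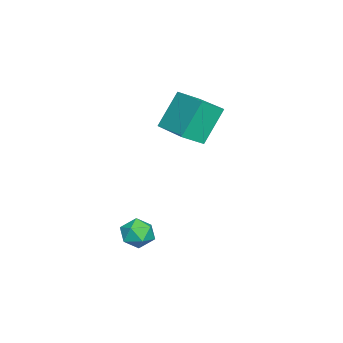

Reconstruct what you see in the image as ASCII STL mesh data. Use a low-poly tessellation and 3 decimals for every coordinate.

solid 
facet normal -0.582 0.632 -0.511
outer loop
vertex -3.76 2.436 3.245
vertex -2.48 3.747 3.408
vertex -3.004 1.889 1.706
endloop
endfacet
facet normal -0.695 -0.713 -0.088
outer loop
vertex -2.38 1.213 2.252
vertex -3.76 2.436 3.245
vertex -3.004 1.889 1.706
endloop
endfacet
facet normal -0.583 0.632 -0.510
outer loop
vertex -3.004 1.889 1.706
vertex -2.48 3.747 3.408
vertex -1.724 3.201 1.868
endloop
endfacet
facet normal 0.420 -0.304 -0.855
outer loop
vertex -1.724 3.201 1.868
vertex -2.38 1.213 2.252
vertex -3.004 1.889 1.706
endloop
endfacet
facet normal -0.420 0.303 0.855
outer loop
vertex -3.76 2.436 3.245
vertex -1.856 3.071 3.954
vertex -2.48 3.747 3.408
endloop
endfacet
facet normal -0.696 -0.713 -0.089
outer loop
vertex -3.136 1.759 3.792
vertex -3.76 2.436 3.245
vertex -2.38 1.213 2.252
endloop
endfacet
facet normal -0.420 0.304 0.855
outer loop
vertex -3.136 1.759 3.792
vertex -1.856 3.071 3.954
vertex -3.76 2.436 3.245
endloop
endfacet
facet normal 0.695 0.713 0.088
outer loop
vertex -2.48 3.747 3.408
vertex -1.856 3.071 3.954
vertex -1.724 3.201 1.868
endloop
endfacet
facet normal 0.420 -0.304 -0.855
outer loop
vertex -1.1 2.524 2.415
vertex -2.38 1.213 2.252
vertex -1.724 3.201 1.868
endloop
endfacet
facet normal 0.696 0.713 0.088
outer loop
vertex -1.724 3.201 1.868
vertex -1.856 3.071 3.954
vertex -1.1 2.524 2.415
endloop
endfacet
facet normal 0.583 -0.632 0.510
outer loop
vertex -1.1 2.524 2.415
vertex -3.136 1.759 3.792
vertex -2.38 1.213 2.252
endloop
endfacet
facet normal 0.583 -0.632 0.511
outer loop
vertex -1.856 3.071 3.954
vertex -3.136 1.759 3.792
vertex -1.1 2.524 2.415
endloop
endfacet
facet normal 0.208 0.186 0.960
outer loop
vertex 1.862 2.275 -0.803
vertex 1.558 1.655 -0.617
vertex 2.256 1.679 -0.773
endloop
endfacet
facet normal 0.693 0.485 0.534
outer loop
vertex 1.862 2.275 -0.803
vertex 2.256 1.679 -0.773
vertex 2.347 2.141 -1.311
endloop
endfacet
facet normal 0.353 0.931 0.092
outer loop
vertex 1.862 2.275 -0.803
vertex 2.347 2.141 -1.311
vertex 1.705 2.402 -1.488
endloop
endfacet
facet normal -0.342 0.907 0.247
outer loop
vertex 1.862 2.275 -0.803
vertex 1.705 2.402 -1.488
vertex 1.218 2.102 -1.06
endloop
endfacet
facet normal -0.433 0.447 0.783
outer loop
vertex 1.862 2.275 -0.803
vertex 1.218 2.102 -1.06
vertex 1.558 1.655 -0.617
endloop
endfacet
facet normal 0.990 -0.033 0.139
outer loop
vertex 2.347 2.141 -1.311
vertex 2.256 1.679 -0.773
vertex 2.342 1.438 -1.44
endloop
endfacet
facet normal 0.204 -0.518 0.831
outer loop
vertex 2.256 1.679 -0.773
vertex 1.558 1.655 -0.617
vertex 1.855 1.138 -1.012
endloop
endfacet
facet normal -0.833 -0.094 0.545
outer loop
vertex 1.558 1.655 -0.617
vertex 1.218 2.102 -1.06
vertex 1.213 1.399 -1.189
endloop
endfacet
facet normal -0.686 0.652 -0.324
outer loop
vertex 1.218 2.102 -1.06
vertex 1.705 2.402 -1.488
vertex 1.304 1.861 -1.727
endloop
endfacet
facet normal 0.439 0.691 -0.574
outer loop
vertex 1.705 2.402 -1.488
vertex 2.347 2.141 -1.311
vertex 2.002 1.885 -1.883
endloop
endfacet
facet normal 0.342 -0.907 -0.247
outer loop
vertex 1.698 1.265 -1.697
vertex 2.342 1.438 -1.44
vertex 1.855 1.138 -1.012
endloop
endfacet
facet normal -0.353 -0.931 -0.092
outer loop
vertex 1.698 1.265 -1.697
vertex 1.855 1.138 -1.012
vertex 1.213 1.399 -1.189
endloop
endfacet
facet normal -0.693 -0.485 -0.534
outer loop
vertex 1.698 1.265 -1.697
vertex 1.213 1.399 -1.189
vertex 1.304 1.861 -1.727
endloop
endfacet
facet normal -0.208 -0.186 -0.960
outer loop
vertex 1.698 1.265 -1.697
vertex 1.304 1.861 -1.727
vertex 2.002 1.885 -1.883
endloop
endfacet
facet normal 0.433 -0.447 -0.783
outer loop
vertex 1.698 1.265 -1.697
vertex 2.002 1.885 -1.883
vertex 2.342 1.438 -1.44
endloop
endfacet
facet normal 0.686 -0.652 0.324
outer loop
vertex 1.855 1.138 -1.012
vertex 2.342 1.438 -1.44
vertex 2.256 1.679 -0.773
endloop
endfacet
facet normal -0.439 -0.691 0.574
outer loop
vertex 1.213 1.399 -1.189
vertex 1.855 1.138 -1.012
vertex 1.558 1.655 -0.617
endloop
endfacet
facet normal -0.990 0.033 -0.139
outer loop
vertex 1.304 1.861 -1.727
vertex 1.213 1.399 -1.189
vertex 1.218 2.102 -1.06
endloop
endfacet
facet normal -0.204 0.518 -0.831
outer loop
vertex 2.002 1.885 -1.883
vertex 1.304 1.861 -1.727
vertex 1.705 2.402 -1.488
endloop
endfacet
facet normal 0.833 0.094 -0.545
outer loop
vertex 2.342 1.438 -1.44
vertex 2.002 1.885 -1.883
vertex 2.347 2.141 -1.311
endloop
endfacet

endsolid


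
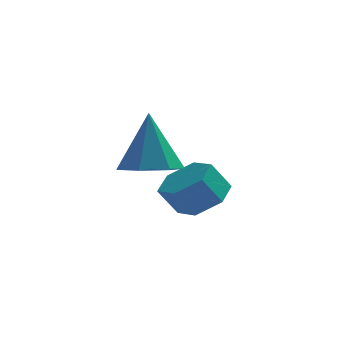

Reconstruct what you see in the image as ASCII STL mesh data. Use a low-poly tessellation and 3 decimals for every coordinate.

solid 
facet normal 0.013 -0.278 -0.961
outer loop
vertex -2.959 -2.578 0.678
vertex -3.977 -2.531 0.651
vertex -3.301 -1.795 0.447
endloop
endfacet
facet normal 0.840 0.454 0.297
outer loop
vertex -2.959 -2.578 0.678
vertex -3.301 -1.795 0.447
vertex -4.003 -1.949 2.669
endloop
endfacet
facet normal 0.011 -0.277 -0.961
outer loop
vertex -3.301 -1.795 0.447
vertex -3.977 -2.531 0.651
vertex -4.153 -1.566 0.371
endloop
endfacet
facet normal 0.245 0.959 0.144
outer loop
vertex -3.301 -1.795 0.447
vertex -4.153 -1.566 0.371
vertex -4.003 -1.949 2.669
endloop
endfacet
facet normal 0.012 -0.277 -0.961
outer loop
vertex -4.153 -1.566 0.371
vertex -3.977 -2.531 0.651
vertex -4.872 -2.064 0.505
endloop
endfacet
facet normal -0.539 0.824 0.173
outer loop
vertex -4.153 -1.566 0.371
vertex -4.872 -2.064 0.505
vertex -4.003 -1.949 2.669
endloop
endfacet
facet normal 0.012 -0.278 -0.961
outer loop
vertex -4.872 -2.064 0.505
vertex -3.977 -2.531 0.651
vertex -4.918 -2.914 0.75
endloop
endfacet
facet normal -0.920 0.154 0.361
outer loop
vertex -4.872 -2.064 0.505
vertex -4.918 -2.914 0.75
vertex -4.003 -1.949 2.669
endloop
endfacet
facet normal 0.012 -0.277 -0.961
outer loop
vertex -4.918 -2.914 0.75
vertex -3.977 -2.531 0.651
vertex -4.255 -3.475 0.92
endloop
endfacet
facet normal -0.612 -0.550 0.568
outer loop
vertex -4.918 -2.914 0.75
vertex -4.255 -3.475 0.92
vertex -4.003 -1.949 2.669
endloop
endfacet
facet normal 0.012 -0.277 -0.961
outer loop
vertex -4.255 -3.475 0.92
vertex -3.977 -2.531 0.651
vertex -3.383 -3.326 0.888
endloop
endfacet
facet normal 0.152 -0.755 0.637
outer loop
vertex -4.255 -3.475 0.92
vertex -3.383 -3.326 0.888
vertex -4.003 -1.949 2.669
endloop
endfacet
facet normal 0.013 -0.277 -0.961
outer loop
vertex -3.383 -3.326 0.888
vertex -3.977 -2.531 0.651
vertex -2.959 -2.578 0.678
endloop
endfacet
facet normal 0.799 -0.308 0.516
outer loop
vertex -3.383 -3.326 0.888
vertex -2.959 -2.578 0.678
vertex -4.003 -1.949 2.669
endloop
endfacet
facet normal 0.535 0.134 -0.834
outer loop
vertex -1.811 -0.224 -1.561
vertex -2.337 0.588 -1.768
vertex -1.511 0.658 -1.227
endloop
endfacet
facet normal 0.789 -0.433 0.436
outer loop
vertex -1.811 -0.224 -1.561
vertex -1.511 0.658 -1.227
vertex -2.437 -0.381 -0.585
endloop
endfacet
facet normal 0.789 -0.433 0.437
outer loop
vertex -2.437 -0.381 -0.585
vertex -1.511 0.658 -1.227
vertex -2.137 0.502 -0.251
endloop
endfacet
facet normal -0.535 -0.134 0.834
outer loop
vertex -2.437 -0.381 -0.585
vertex -2.137 0.502 -0.251
vertex -2.963 0.432 -0.792
endloop
endfacet
facet normal 0.535 0.134 -0.834
outer loop
vertex -1.511 0.658 -1.227
vertex -2.337 0.588 -1.768
vertex -2.037 1.471 -1.434
endloop
endfacet
facet normal 0.657 0.555 0.510
outer loop
vertex -1.511 0.658 -1.227
vertex -2.037 1.471 -1.434
vertex -2.137 0.502 -0.251
endloop
endfacet
facet normal 0.657 0.555 0.510
outer loop
vertex -2.137 0.502 -0.251
vertex -2.037 1.471 -1.434
vertex -2.663 1.314 -0.458
endloop
endfacet
facet normal -0.535 -0.134 0.834
outer loop
vertex -2.137 0.502 -0.251
vertex -2.663 1.314 -0.458
vertex -2.963 0.432 -0.792
endloop
endfacet
facet normal 0.535 0.134 -0.834
outer loop
vertex -2.037 1.471 -1.434
vertex -2.337 0.588 -1.768
vertex -2.863 1.401 -1.975
endloop
endfacet
facet normal -0.132 0.988 0.074
outer loop
vertex -2.037 1.471 -1.434
vertex -2.863 1.401 -1.975
vertex -2.663 1.314 -0.458
endloop
endfacet
facet normal -0.132 0.988 0.074
outer loop
vertex -2.663 1.314 -0.458
vertex -2.863 1.401 -1.975
vertex -3.489 1.244 -0.999
endloop
endfacet
facet normal -0.535 -0.134 0.834
outer loop
vertex -2.663 1.314 -0.458
vertex -3.489 1.244 -0.999
vertex -2.963 0.432 -0.792
endloop
endfacet
facet normal 0.535 0.134 -0.834
outer loop
vertex -2.863 1.401 -1.975
vertex -2.337 0.588 -1.768
vertex -3.163 0.518 -2.309
endloop
endfacet
facet normal -0.789 0.433 -0.436
outer loop
vertex -2.863 1.401 -1.975
vertex -3.163 0.518 -2.309
vertex -3.489 1.244 -0.999
endloop
endfacet
facet normal -0.788 0.433 -0.436
outer loop
vertex -3.489 1.244 -0.999
vertex -3.163 0.518 -2.309
vertex -3.789 0.362 -1.333
endloop
endfacet
facet normal -0.535 -0.134 0.834
outer loop
vertex -3.489 1.244 -0.999
vertex -3.789 0.362 -1.333
vertex -2.963 0.432 -0.792
endloop
endfacet
facet normal 0.535 0.134 -0.834
outer loop
vertex -3.163 0.518 -2.309
vertex -2.337 0.588 -1.768
vertex -2.637 -0.294 -2.102
endloop
endfacet
facet normal -0.657 -0.555 -0.510
outer loop
vertex -3.163 0.518 -2.309
vertex -2.637 -0.294 -2.102
vertex -3.789 0.362 -1.333
endloop
endfacet
facet normal -0.657 -0.555 -0.511
outer loop
vertex -3.789 0.362 -1.333
vertex -2.637 -0.294 -2.102
vertex -3.263 -0.451 -1.126
endloop
endfacet
facet normal -0.535 -0.134 0.834
outer loop
vertex -3.789 0.362 -1.333
vertex -3.263 -0.451 -1.126
vertex -2.963 0.432 -0.792
endloop
endfacet
facet normal 0.535 0.134 -0.834
outer loop
vertex -2.637 -0.294 -2.102
vertex -2.337 0.588 -1.768
vertex -1.811 -0.224 -1.561
endloop
endfacet
facet normal 0.132 -0.988 -0.074
outer loop
vertex -2.637 -0.294 -2.102
vertex -1.811 -0.224 -1.561
vertex -3.263 -0.451 -1.126
endloop
endfacet
facet normal 0.132 -0.988 -0.074
outer loop
vertex -3.263 -0.451 -1.126
vertex -1.811 -0.224 -1.561
vertex -2.437 -0.381 -0.585
endloop
endfacet
facet normal -0.535 -0.134 0.834
outer loop
vertex -3.263 -0.451 -1.126
vertex -2.437 -0.381 -0.585
vertex -2.963 0.432 -0.792
endloop
endfacet

endsolid


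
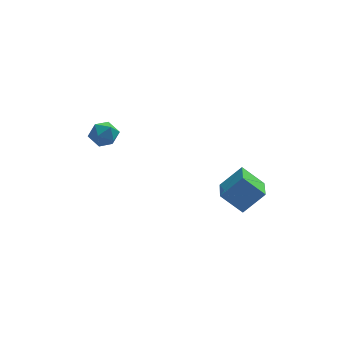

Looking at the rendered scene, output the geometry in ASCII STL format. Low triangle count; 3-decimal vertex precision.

solid 
facet normal 0.109 0.216 0.970
outer loop
vertex -3.319 2.344 3.803
vertex -4.079 1.873 3.993
vertex -3.267 1.452 3.996
endloop
endfacet
facet normal 0.742 0.183 0.645
outer loop
vertex -3.319 2.344 3.803
vertex -3.267 1.452 3.996
vertex -2.764 1.802 3.318
endloop
endfacet
facet normal 0.743 0.659 0.114
outer loop
vertex -3.319 2.344 3.803
vertex -2.764 1.802 3.318
vertex -3.265 2.44 2.895
endloop
endfacet
facet normal 0.110 0.988 0.111
outer loop
vertex -3.319 2.344 3.803
vertex -3.265 2.44 2.895
vertex -4.078 2.484 3.312
endloop
endfacet
facet normal -0.283 0.714 0.640
outer loop
vertex -3.319 2.344 3.803
vertex -4.078 2.484 3.312
vertex -4.079 1.873 3.993
endloop
endfacet
facet normal 0.808 -0.468 0.358
outer loop
vertex -2.764 1.802 3.318
vertex -3.267 1.452 3.996
vertex -3.182 0.996 3.208
endloop
endfacet
facet normal -0.217 -0.413 0.885
outer loop
vertex -3.267 1.452 3.996
vertex -4.079 1.873 3.993
vertex -3.995 1.04 3.625
endloop
endfacet
facet normal -0.850 0.393 0.351
outer loop
vertex -4.079 1.873 3.993
vertex -4.078 2.484 3.312
vertex -4.496 1.678 3.202
endloop
endfacet
facet normal -0.215 0.835 -0.506
outer loop
vertex -4.078 2.484 3.312
vertex -3.265 2.44 2.895
vertex -3.993 2.028 2.524
endloop
endfacet
facet normal 0.810 0.303 -0.502
outer loop
vertex -3.265 2.44 2.895
vertex -2.764 1.802 3.318
vertex -3.181 1.607 2.527
endloop
endfacet
facet normal -0.110 -0.988 -0.111
outer loop
vertex -3.941 1.136 2.717
vertex -3.182 0.996 3.208
vertex -3.995 1.04 3.625
endloop
endfacet
facet normal -0.743 -0.659 -0.114
outer loop
vertex -3.941 1.136 2.717
vertex -3.995 1.04 3.625
vertex -4.496 1.678 3.202
endloop
endfacet
facet normal -0.742 -0.183 -0.645
outer loop
vertex -3.941 1.136 2.717
vertex -4.496 1.678 3.202
vertex -3.993 2.028 2.524
endloop
endfacet
facet normal -0.109 -0.216 -0.970
outer loop
vertex -3.941 1.136 2.717
vertex -3.993 2.028 2.524
vertex -3.181 1.607 2.527
endloop
endfacet
facet normal 0.283 -0.714 -0.640
outer loop
vertex -3.941 1.136 2.717
vertex -3.181 1.607 2.527
vertex -3.182 0.996 3.208
endloop
endfacet
facet normal 0.215 -0.835 0.506
outer loop
vertex -3.995 1.04 3.625
vertex -3.182 0.996 3.208
vertex -3.267 1.452 3.996
endloop
endfacet
facet normal -0.810 -0.303 0.502
outer loop
vertex -4.496 1.678 3.202
vertex -3.995 1.04 3.625
vertex -4.079 1.873 3.993
endloop
endfacet
facet normal -0.808 0.468 -0.358
outer loop
vertex -3.993 2.028 2.524
vertex -4.496 1.678 3.202
vertex -4.078 2.484 3.312
endloop
endfacet
facet normal 0.217 0.413 -0.885
outer loop
vertex -3.181 1.607 2.527
vertex -3.993 2.028 2.524
vertex -3.265 2.44 2.895
endloop
endfacet
facet normal 0.850 -0.393 -0.351
outer loop
vertex -3.182 0.996 3.208
vertex -3.181 1.607 2.527
vertex -2.764 1.802 3.318
endloop
endfacet
facet normal -0.703 -0.089 -0.706
outer loop
vertex 1.786 -4.443 2.351
vertex 2.028 -2.689 1.888
vertex 2.911 -4.88 1.286
endloop
endfacet
facet normal -0.133 -0.958 0.253
outer loop
vertex 4.092 -4.731 2.472
vertex 1.786 -4.443 2.351
vertex 2.911 -4.88 1.286
endloop
endfacet
facet normal -0.702 -0.089 -0.706
outer loop
vertex 2.911 -4.88 1.286
vertex 2.028 -2.689 1.888
vertex 3.154 -3.126 0.823
endloop
endfacet
facet normal 0.699 -0.272 -0.662
outer loop
vertex 3.154 -3.126 0.823
vertex 4.092 -4.731 2.472
vertex 2.911 -4.88 1.286
endloop
endfacet
facet normal -0.699 0.271 0.662
outer loop
vertex 1.786 -4.443 2.351
vertex 3.209 -2.54 3.074
vertex 2.028 -2.689 1.888
endloop
endfacet
facet normal -0.133 -0.958 0.253
outer loop
vertex 2.966 -4.294 3.537
vertex 1.786 -4.443 2.351
vertex 4.092 -4.731 2.472
endloop
endfacet
facet normal -0.699 0.271 0.661
outer loop
vertex 2.966 -4.294 3.537
vertex 3.209 -2.54 3.074
vertex 1.786 -4.443 2.351
endloop
endfacet
facet normal 0.133 0.958 -0.253
outer loop
vertex 2.028 -2.689 1.888
vertex 3.209 -2.54 3.074
vertex 3.154 -3.126 0.823
endloop
endfacet
facet normal 0.699 -0.271 -0.662
outer loop
vertex 4.334 -2.977 2.009
vertex 4.092 -4.731 2.472
vertex 3.154 -3.126 0.823
endloop
endfacet
facet normal 0.133 0.958 -0.253
outer loop
vertex 3.154 -3.126 0.823
vertex 3.209 -2.54 3.074
vertex 4.334 -2.977 2.009
endloop
endfacet
facet normal 0.703 0.089 0.706
outer loop
vertex 4.334 -2.977 2.009
vertex 2.966 -4.294 3.537
vertex 4.092 -4.731 2.472
endloop
endfacet
facet normal 0.703 0.089 0.706
outer loop
vertex 3.209 -2.54 3.074
vertex 2.966 -4.294 3.537
vertex 4.334 -2.977 2.009
endloop
endfacet

endsolid


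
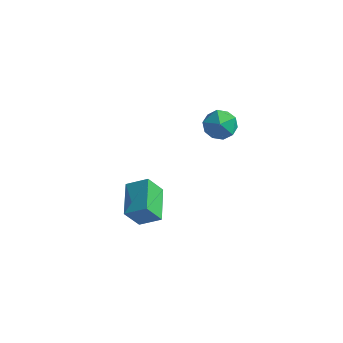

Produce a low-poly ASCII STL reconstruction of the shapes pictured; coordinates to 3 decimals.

solid 
facet normal 0.167 0.617 0.769
outer loop
vertex 3.226 1.491 2.206
vertex 3.032 0.899 2.723
vertex 3.8 0.991 2.482
endloop
endfacet
facet normal 0.581 0.785 0.213
outer loop
vertex 3.226 1.491 2.206
vertex 3.8 0.991 2.482
vertex 3.793 1.208 1.702
endloop
endfacet
facet normal 0.157 0.926 -0.343
outer loop
vertex 3.226 1.491 2.206
vertex 3.793 1.208 1.702
vertex 3.021 1.25 1.461
endloop
endfacet
facet normal -0.518 0.845 -0.131
outer loop
vertex 3.226 1.491 2.206
vertex 3.021 1.25 1.461
vertex 2.551 1.06 2.092
endloop
endfacet
facet normal -0.512 0.654 0.557
outer loop
vertex 3.226 1.491 2.206
vertex 2.551 1.06 2.092
vertex 3.032 0.899 2.723
endloop
endfacet
facet normal 0.976 0.212 0.050
outer loop
vertex 3.793 1.208 1.702
vertex 3.8 0.991 2.482
vertex 3.949 0.44 1.908
endloop
endfacet
facet normal 0.305 -0.059 0.950
outer loop
vertex 3.8 0.991 2.482
vertex 3.032 0.899 2.723
vertex 3.479 0.25 2.539
endloop
endfacet
facet normal -0.795 0.001 0.606
outer loop
vertex 3.032 0.899 2.723
vertex 2.551 1.06 2.092
vertex 2.707 0.292 2.298
endloop
endfacet
facet normal -0.805 0.310 -0.506
outer loop
vertex 2.551 1.06 2.092
vertex 3.021 1.25 1.461
vertex 2.7 0.509 1.518
endloop
endfacet
facet normal 0.289 0.440 -0.850
outer loop
vertex 3.021 1.25 1.461
vertex 3.793 1.208 1.702
vertex 3.468 0.601 1.277
endloop
endfacet
facet normal 0.518 -0.845 0.131
outer loop
vertex 3.274 0.009 1.794
vertex 3.949 0.44 1.908
vertex 3.479 0.25 2.539
endloop
endfacet
facet normal -0.157 -0.926 0.343
outer loop
vertex 3.274 0.009 1.794
vertex 3.479 0.25 2.539
vertex 2.707 0.292 2.298
endloop
endfacet
facet normal -0.581 -0.785 -0.213
outer loop
vertex 3.274 0.009 1.794
vertex 2.707 0.292 2.298
vertex 2.7 0.509 1.518
endloop
endfacet
facet normal -0.167 -0.617 -0.769
outer loop
vertex 3.274 0.009 1.794
vertex 2.7 0.509 1.518
vertex 3.468 0.601 1.277
endloop
endfacet
facet normal 0.512 -0.654 -0.557
outer loop
vertex 3.274 0.009 1.794
vertex 3.468 0.601 1.277
vertex 3.949 0.44 1.908
endloop
endfacet
facet normal 0.805 -0.310 0.506
outer loop
vertex 3.479 0.25 2.539
vertex 3.949 0.44 1.908
vertex 3.8 0.991 2.482
endloop
endfacet
facet normal -0.289 -0.440 0.850
outer loop
vertex 2.707 0.292 2.298
vertex 3.479 0.25 2.539
vertex 3.032 0.899 2.723
endloop
endfacet
facet normal -0.976 -0.212 -0.050
outer loop
vertex 2.7 0.509 1.518
vertex 2.707 0.292 2.298
vertex 2.551 1.06 2.092
endloop
endfacet
facet normal -0.305 0.059 -0.950
outer loop
vertex 3.468 0.601 1.277
vertex 2.7 0.509 1.518
vertex 3.021 1.25 1.461
endloop
endfacet
facet normal 0.795 -0.001 -0.606
outer loop
vertex 3.949 0.44 1.908
vertex 3.468 0.601 1.277
vertex 3.793 1.208 1.702
endloop
endfacet
facet normal -0.358 -0.420 0.834
outer loop
vertex 1.15 -1.488 -2.436
vertex 0.478 -0.076 -2.013
vertex 0.263 -1.755 -2.952
endloop
endfacet
facet normal 0.414 -0.872 -0.261
outer loop
vertex 0.682 -1.264 -3.927
vertex 1.15 -1.488 -2.436
vertex 0.263 -1.755 -2.952
endloop
endfacet
facet normal -0.358 -0.421 0.834
outer loop
vertex 0.263 -1.755 -2.952
vertex 0.478 -0.076 -2.013
vertex -0.409 -0.343 -2.528
endloop
endfacet
facet normal -0.837 -0.252 -0.486
outer loop
vertex -0.409 -0.343 -2.528
vertex 0.682 -1.264 -3.927
vertex 0.263 -1.755 -2.952
endloop
endfacet
facet normal 0.836 0.252 0.487
outer loop
vertex 1.15 -1.488 -2.436
vertex 0.897 0.415 -2.988
vertex 0.478 -0.076 -2.013
endloop
endfacet
facet normal 0.414 -0.872 -0.261
outer loop
vertex 1.569 -0.997 -3.412
vertex 1.15 -1.488 -2.436
vertex 0.682 -1.264 -3.927
endloop
endfacet
facet normal 0.837 0.252 0.486
outer loop
vertex 1.569 -0.997 -3.412
vertex 0.897 0.415 -2.988
vertex 1.15 -1.488 -2.436
endloop
endfacet
facet normal -0.414 0.872 0.261
outer loop
vertex 0.478 -0.076 -2.013
vertex 0.897 0.415 -2.988
vertex -0.409 -0.343 -2.528
endloop
endfacet
facet normal -0.837 -0.253 -0.486
outer loop
vertex 0.01 0.148 -3.504
vertex 0.682 -1.264 -3.927
vertex -0.409 -0.343 -2.528
endloop
endfacet
facet normal -0.414 0.872 0.261
outer loop
vertex -0.409 -0.343 -2.528
vertex 0.897 0.415 -2.988
vertex 0.01 0.148 -3.504
endloop
endfacet
facet normal 0.358 0.420 -0.834
outer loop
vertex 0.01 0.148 -3.504
vertex 1.569 -0.997 -3.412
vertex 0.682 -1.264 -3.927
endloop
endfacet
facet normal 0.358 0.421 -0.833
outer loop
vertex 0.897 0.415 -2.988
vertex 1.569 -0.997 -3.412
vertex 0.01 0.148 -3.504
endloop
endfacet

endsolid
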